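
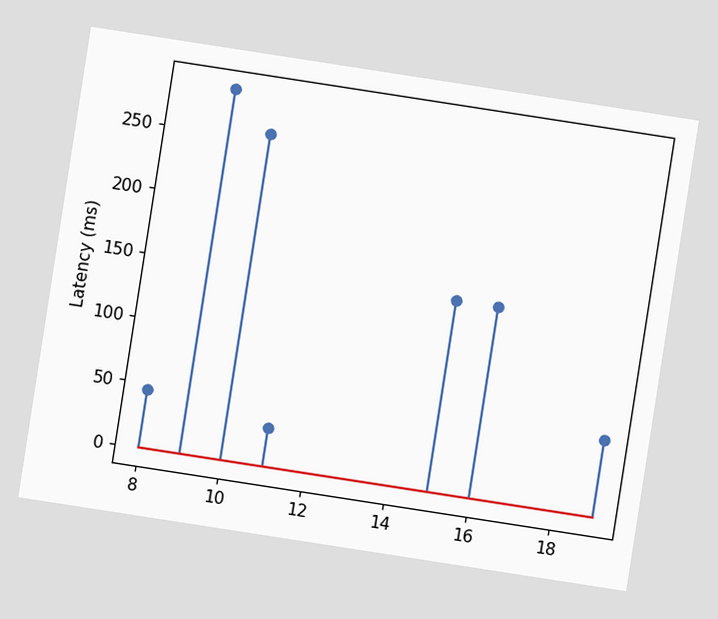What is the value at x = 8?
45ms

The chart is tilted about 9° clockwise. The stem at x=8 reaches 45ms.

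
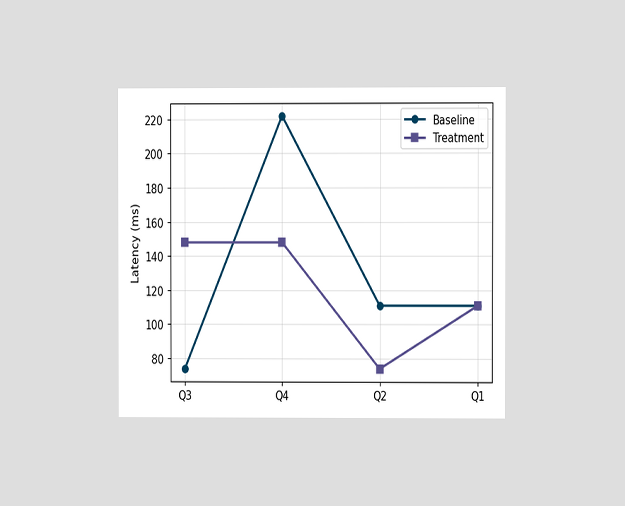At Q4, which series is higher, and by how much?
Baseline, by 74ms

The chart is viewed at a slight angle. At Q4, Baseline sits above the other line by 74ms.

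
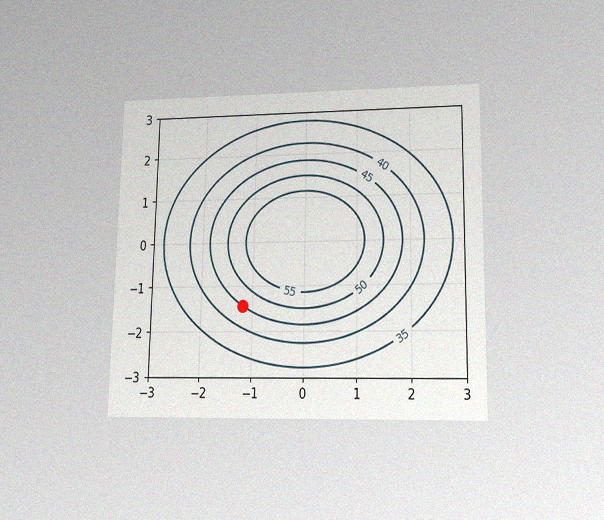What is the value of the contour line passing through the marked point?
45

The chart is viewed at a slight angle, with some photo noise. The marked point sits on the contour labelled 45.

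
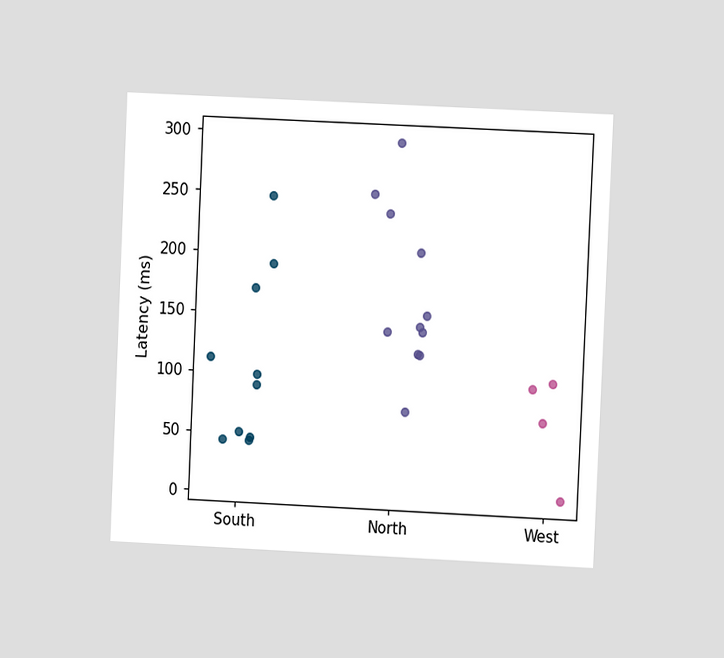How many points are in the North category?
The chart is tilted about 3° clockwise and viewed at a slight angle. Counting the markers in the North column gives 11.

11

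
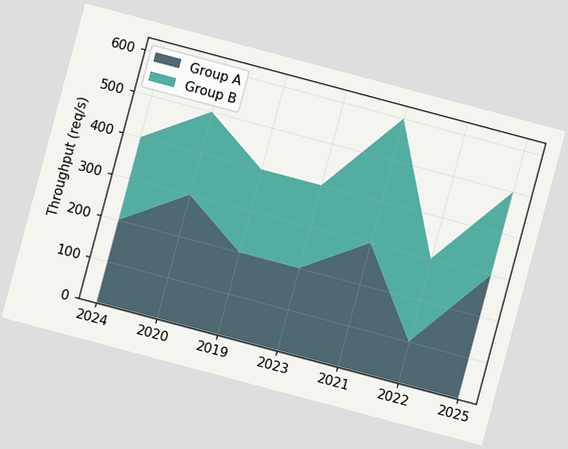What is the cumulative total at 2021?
The chart is tilted about 15° clockwise. The stacked total at 2021 reaches 600req/s.

600req/s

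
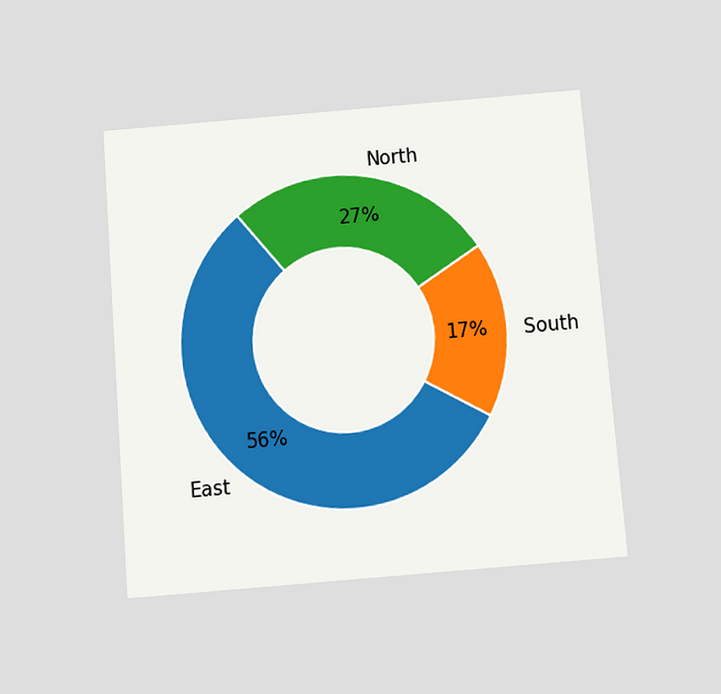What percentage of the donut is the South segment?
17%

The chart is tilted about 5° counter-clockwise and viewed slightly from below. The South segment takes up 17% of the ring.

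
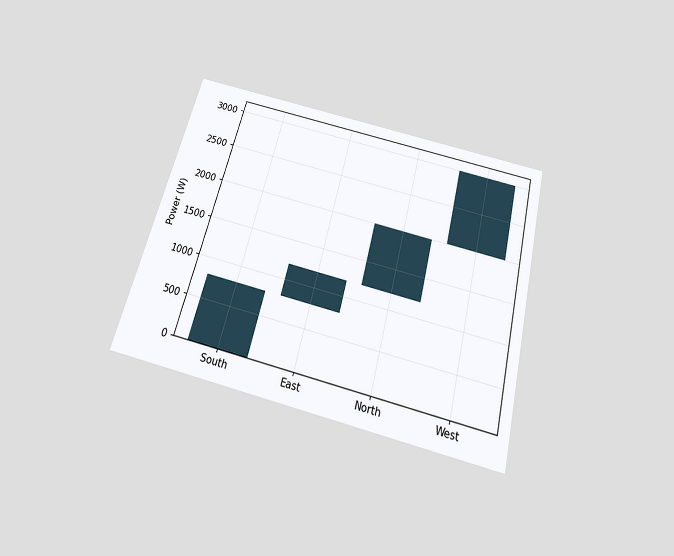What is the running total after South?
The chart is tilted about 14° clockwise and viewed slightly from below. After South the running total reaches 800W.

800W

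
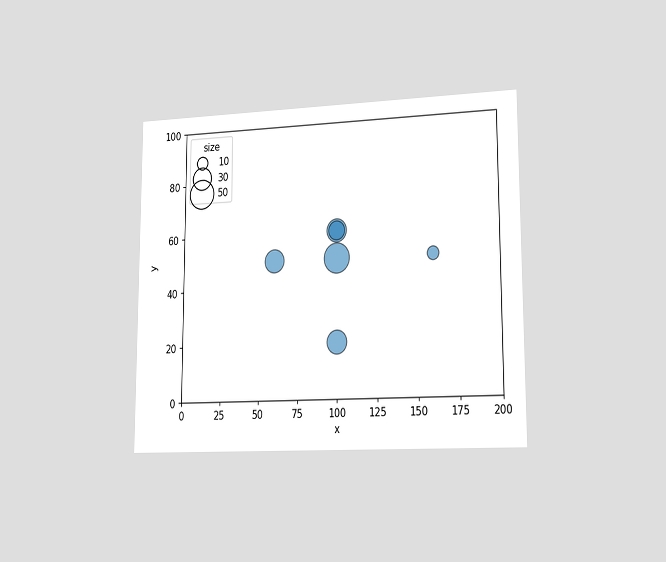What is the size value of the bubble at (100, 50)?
The chart is viewed slightly from the right. Matching the bubble at (100, 50) against the size legend gives 50.

50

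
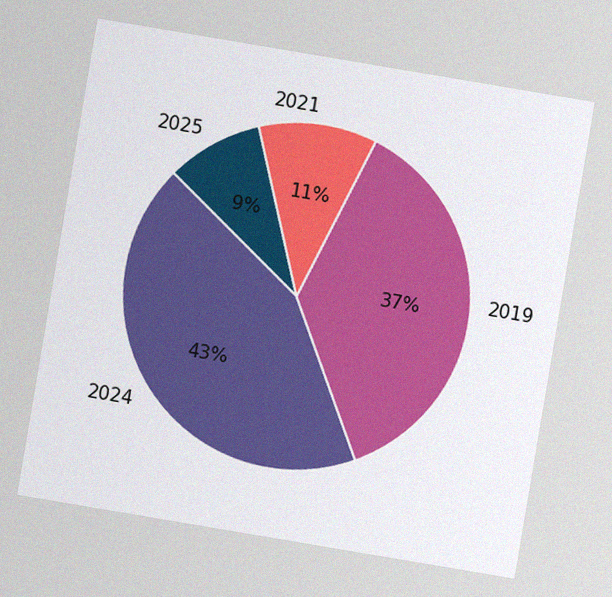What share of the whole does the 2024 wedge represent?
The chart is tilted about 10° clockwise, with some photo noise. The 2024 slice takes up 43% of the pie.

43%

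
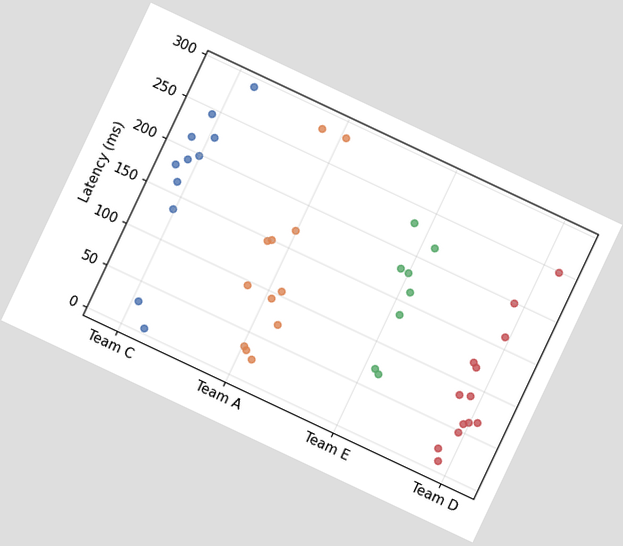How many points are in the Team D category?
The chart is tilted about 25° clockwise. Counting the markers in the Team D column gives 13.

13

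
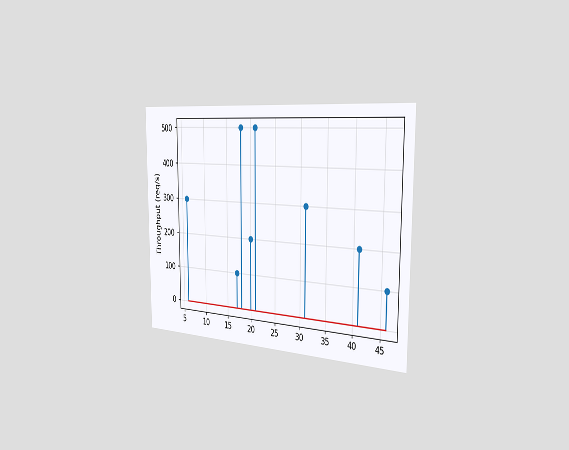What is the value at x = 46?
The chart is viewed slightly from the right. The stem at x=46 reaches 100req/s.

100req/s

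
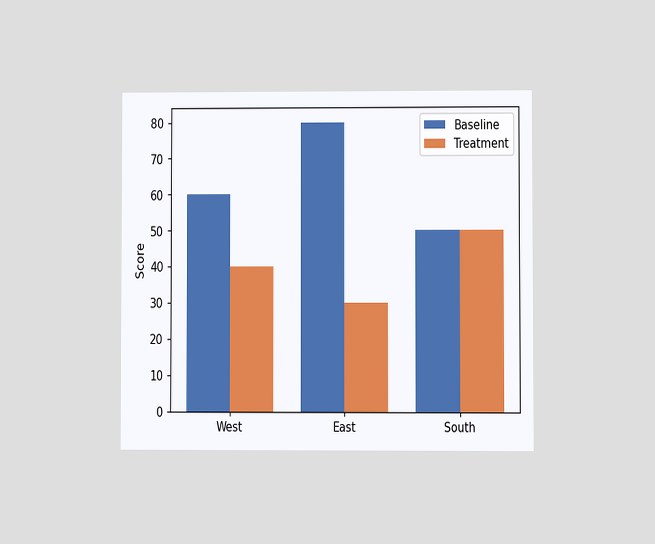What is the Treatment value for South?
The chart is viewed at a slight angle. The Treatment bar at South reaches 50 on the y-axis.

50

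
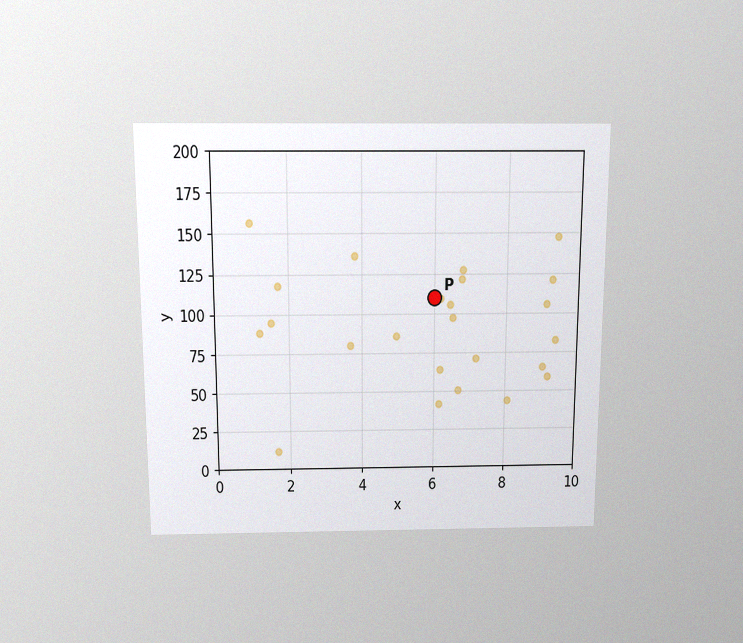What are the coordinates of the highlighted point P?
The chart is viewed slightly from above, with some photo noise. Following the gridlines from P to each axis, P sits at (6, 110).

(6, 110)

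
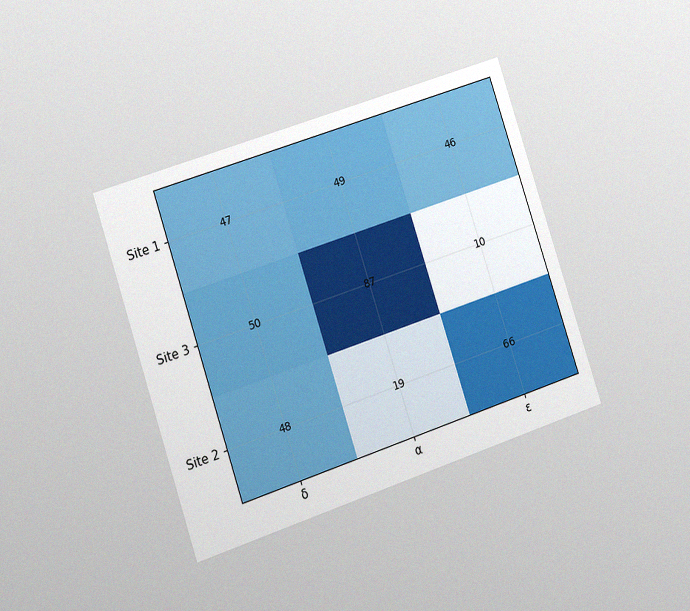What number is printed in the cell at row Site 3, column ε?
10

The chart is tilted about 18° counter-clockwise and viewed slightly from the left, with some photo noise. The (Site 3, ε) cell reads 10.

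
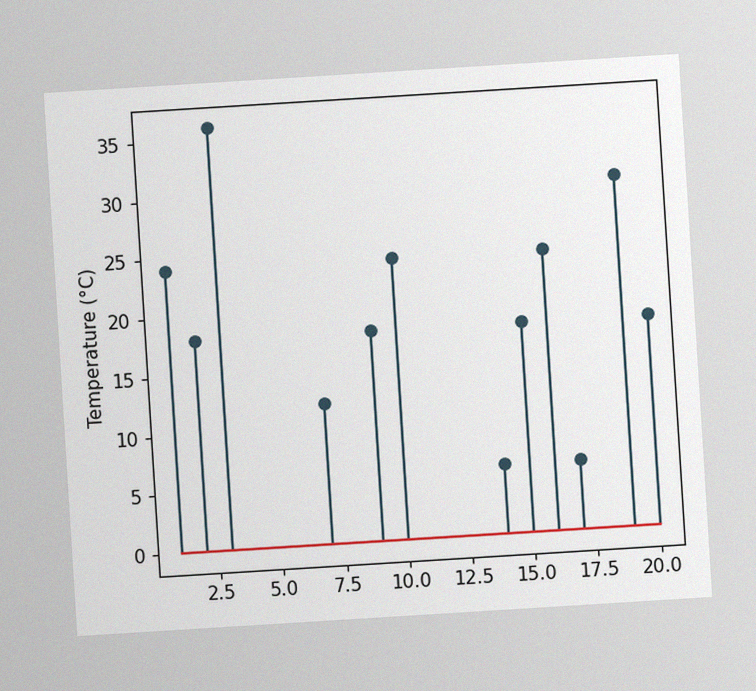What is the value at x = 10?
24°C

The chart is tilted about 4° counter-clockwise, with some photo noise. The stem at x=10 reaches 24°C.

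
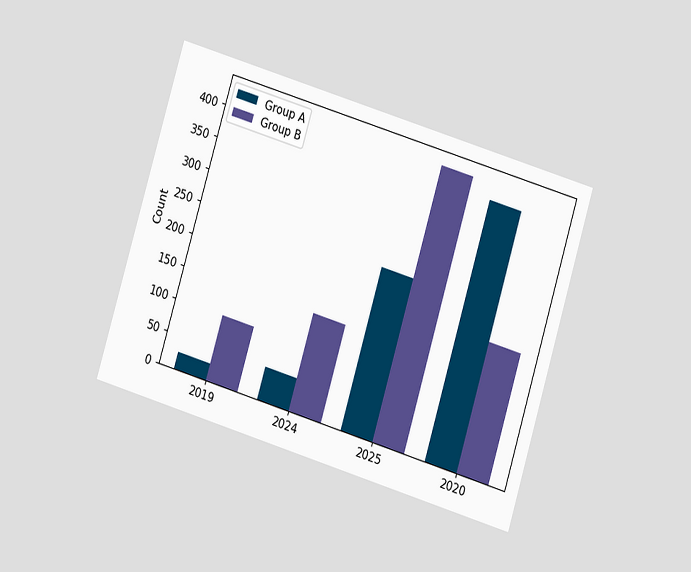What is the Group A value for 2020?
400

The chart is tilted about 17° clockwise and viewed at a slight angle. The Group A bar at 2020 reaches 400 on the y-axis.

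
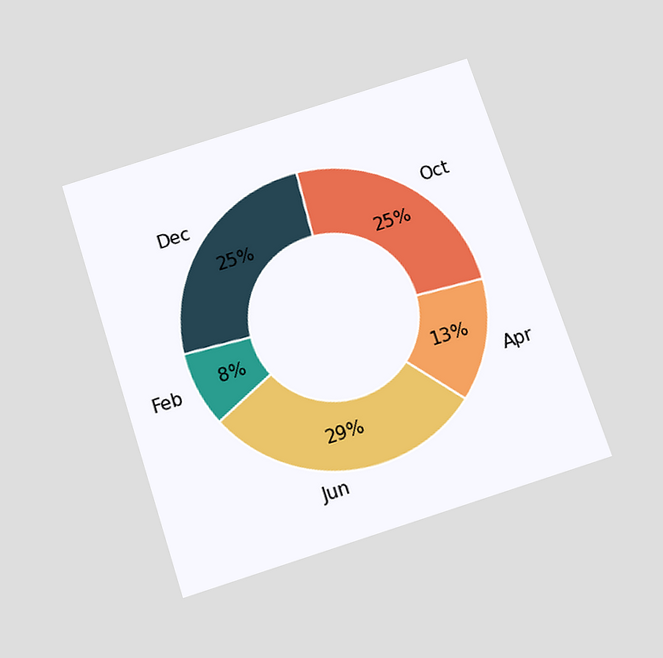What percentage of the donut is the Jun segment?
29%

The chart is tilted about 18° counter-clockwise and viewed slightly from below. The Jun segment takes up 29% of the ring.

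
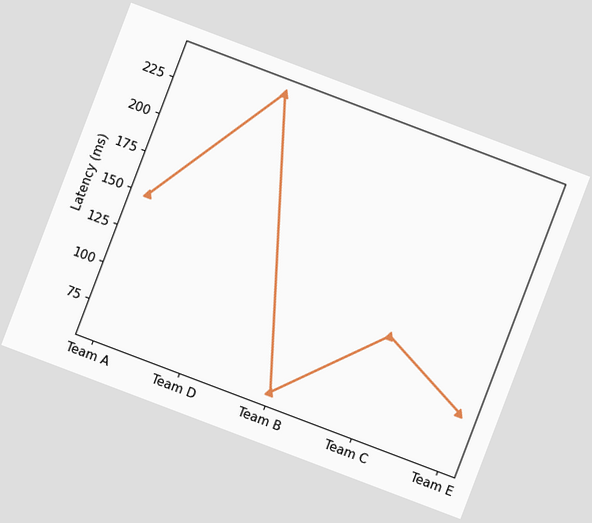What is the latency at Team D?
240ms

The chart is tilted about 21° clockwise. At Team D, the line is at 240ms.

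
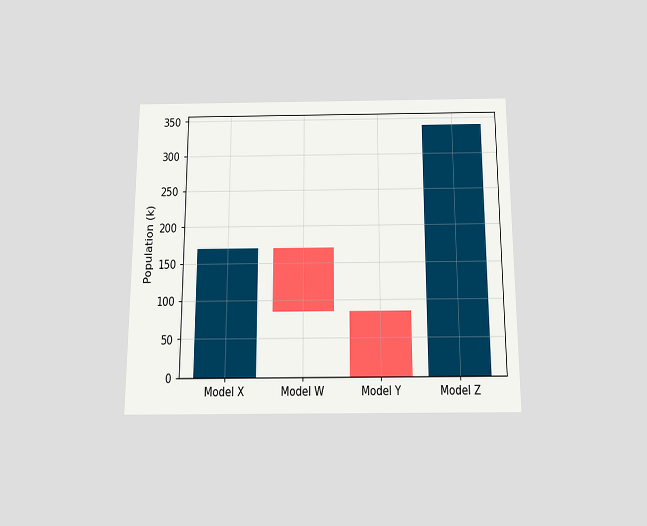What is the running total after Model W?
The chart is viewed slightly from below. After Model W the running total reaches 85k.

85k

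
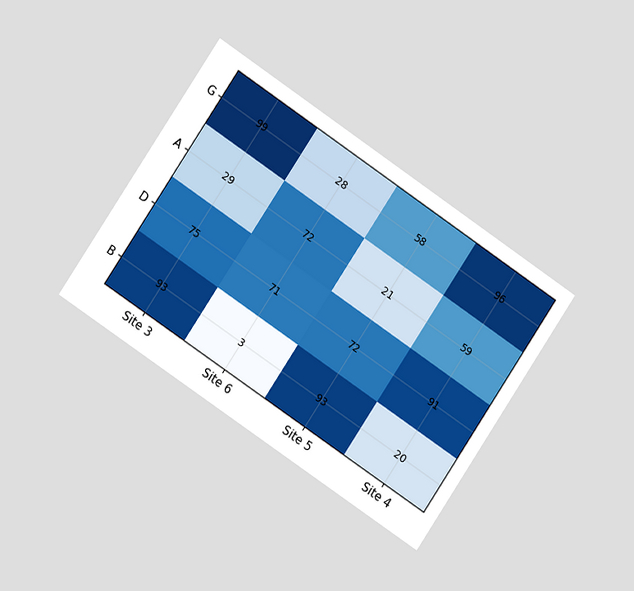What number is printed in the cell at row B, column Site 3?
93

The chart is tilted about 34° clockwise and viewed at a slight angle. The (B, Site 3) cell reads 93.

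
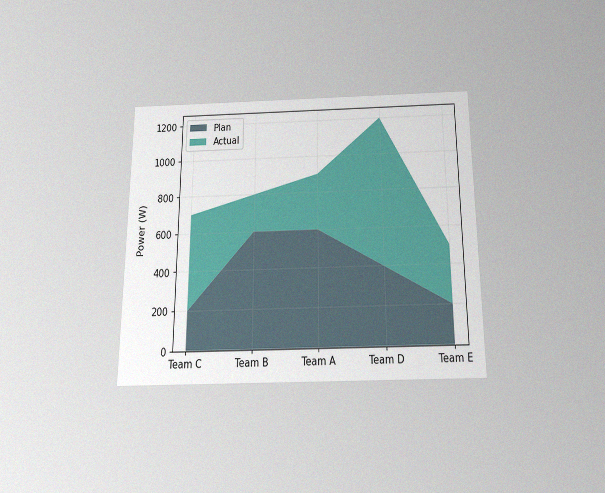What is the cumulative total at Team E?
500W

The chart is viewed slightly from below, with some photo noise. The stacked total at Team E reaches 500W.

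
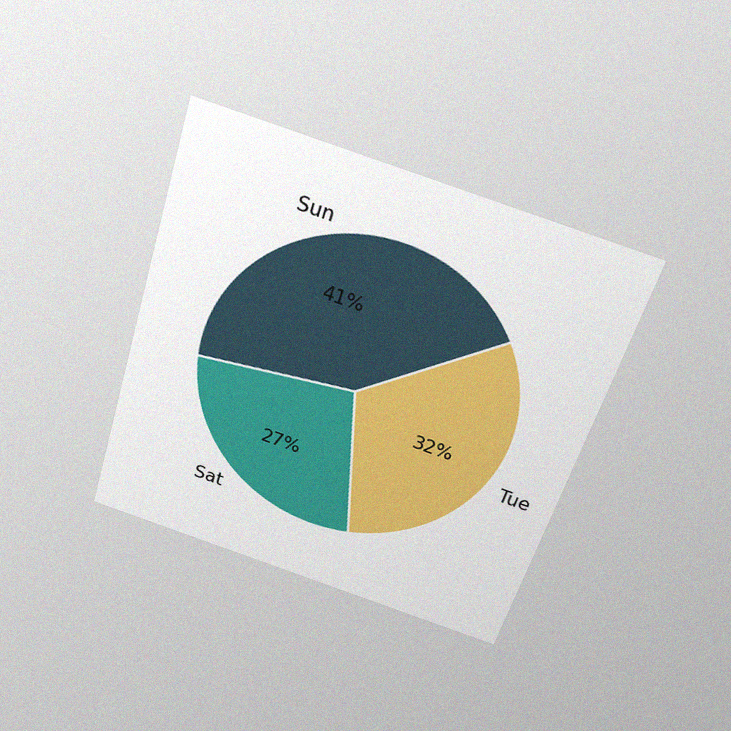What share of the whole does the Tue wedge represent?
The chart is tilted about 17° clockwise and viewed slightly from above, with some photo noise. The Tue slice takes up 32% of the pie.

32%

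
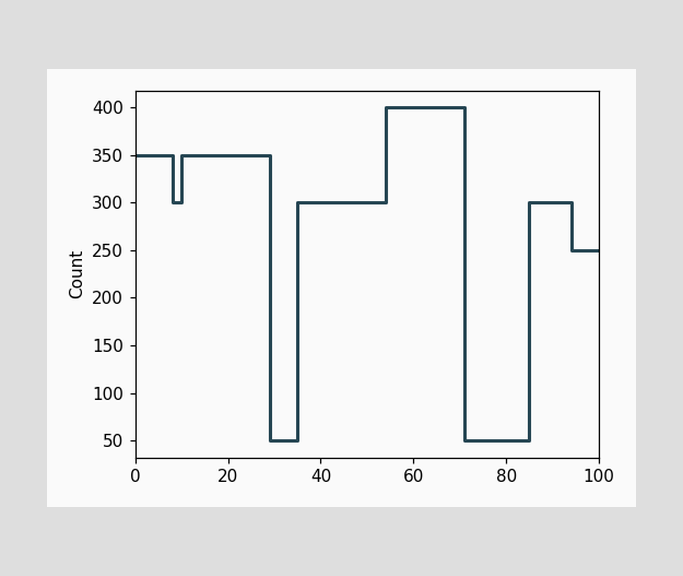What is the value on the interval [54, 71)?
400

On [54, 71) the step sits at 400.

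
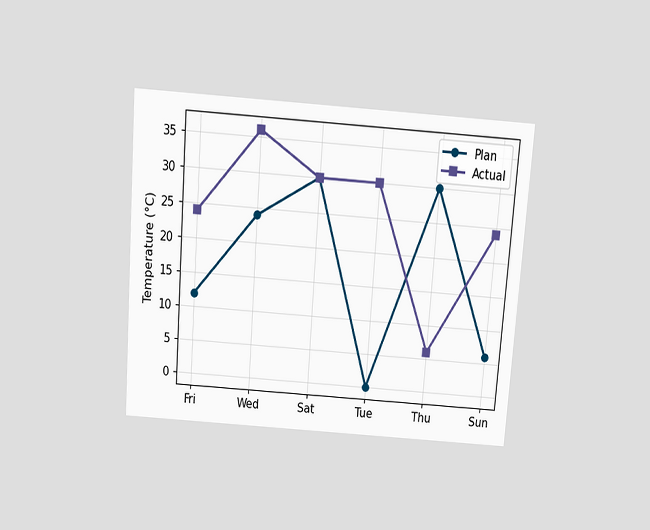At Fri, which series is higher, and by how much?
Actual, by 12°C

The chart is tilted about 4° clockwise and viewed slightly from above. At Fri, Actual sits above the other line by 12°C.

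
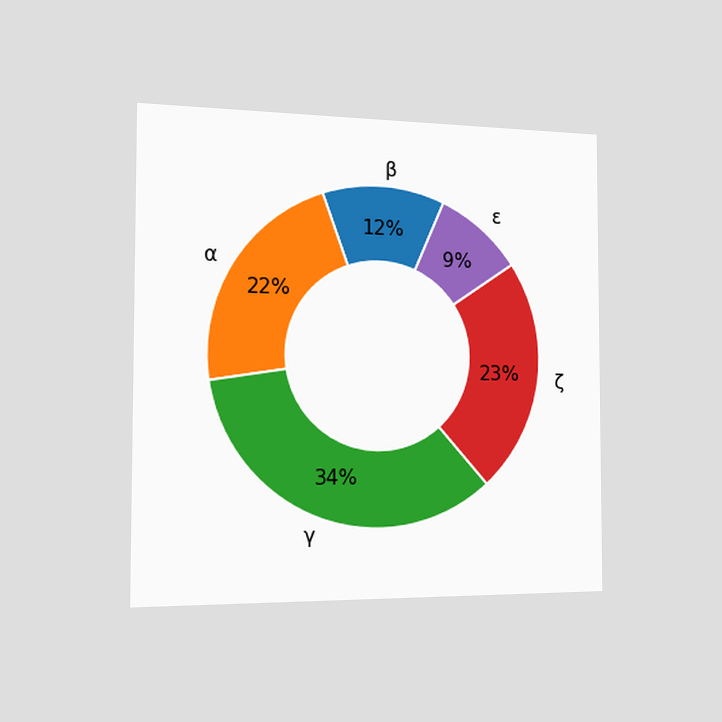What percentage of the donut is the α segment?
22%

The chart is viewed slightly from the left. The α segment takes up 22% of the ring.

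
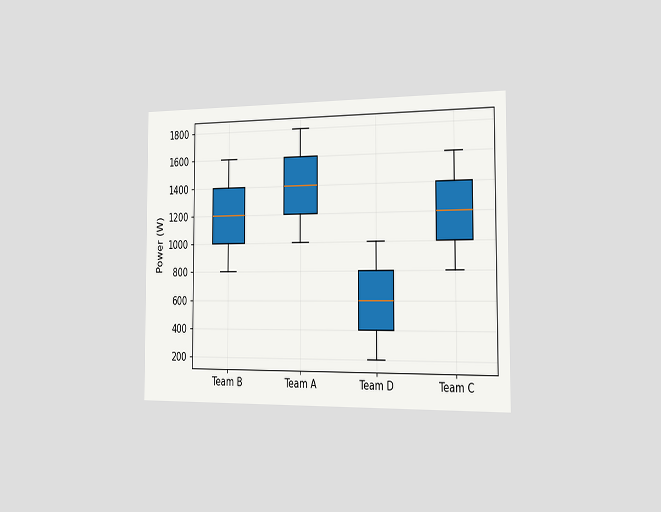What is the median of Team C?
1200W

The chart is viewed slightly from the right. The median line in the Team C box sits at 1200W.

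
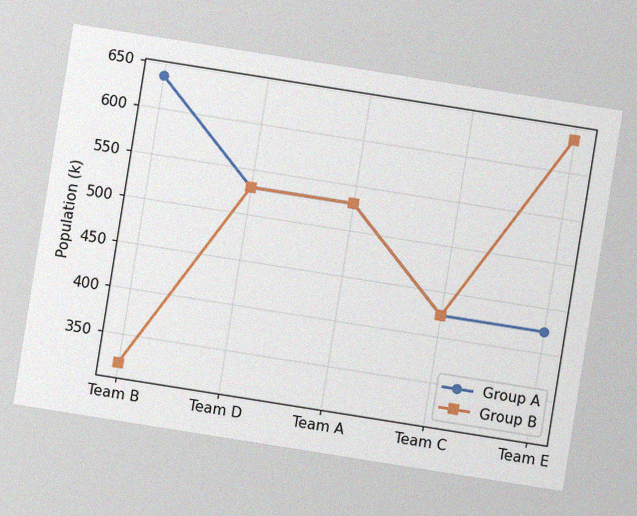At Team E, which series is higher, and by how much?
The chart is tilted about 9° clockwise, with some photo noise. At Team E, Group B sits above the other line by 212k.

Group B, by 212k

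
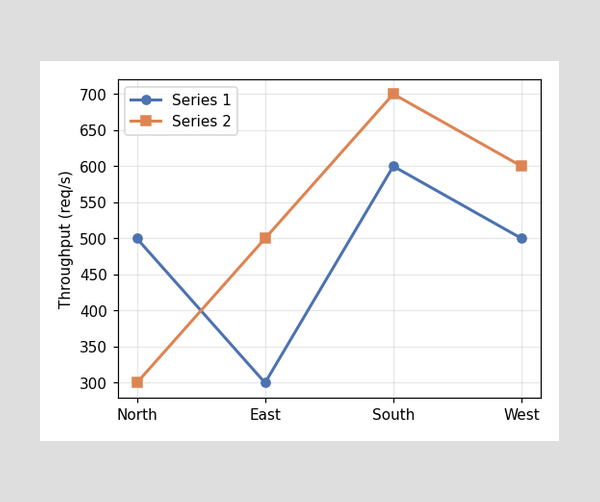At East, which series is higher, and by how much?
Series 2, by 200req/s

At East, Series 2 sits above the other line by 200req/s.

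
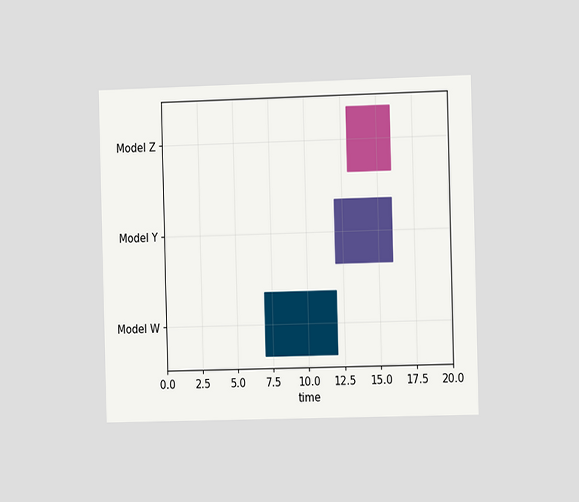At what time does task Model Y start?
The chart is viewed slightly from the right. The Model Y bar begins at t=12.

12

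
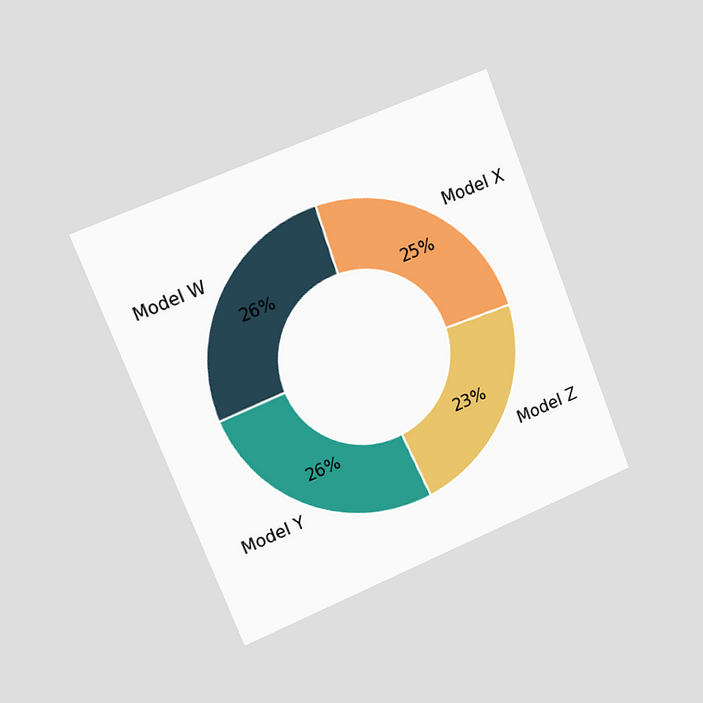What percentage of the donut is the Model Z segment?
The chart is tilted about 22° counter-clockwise and viewed slightly from the left. The Model Z segment takes up 23% of the ring.

23%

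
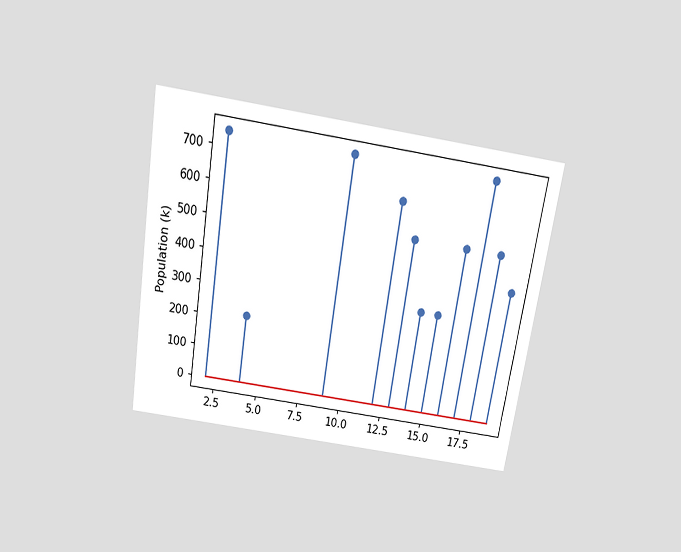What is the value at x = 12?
636k

The chart is tilted about 9° clockwise and viewed slightly from above. The stem at x=12 reaches 636k.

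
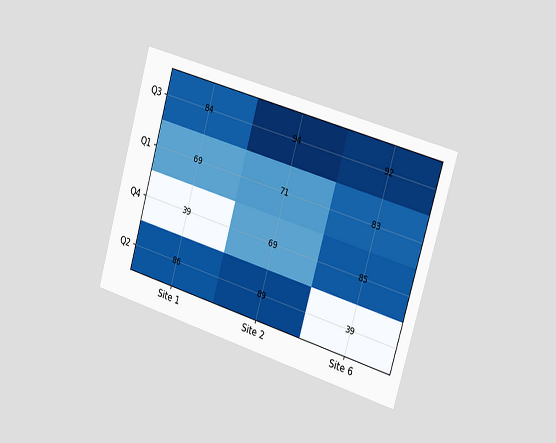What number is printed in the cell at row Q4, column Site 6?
The chart is tilted about 16° clockwise and viewed slightly from the right. The (Q4, Site 6) cell reads 85.

85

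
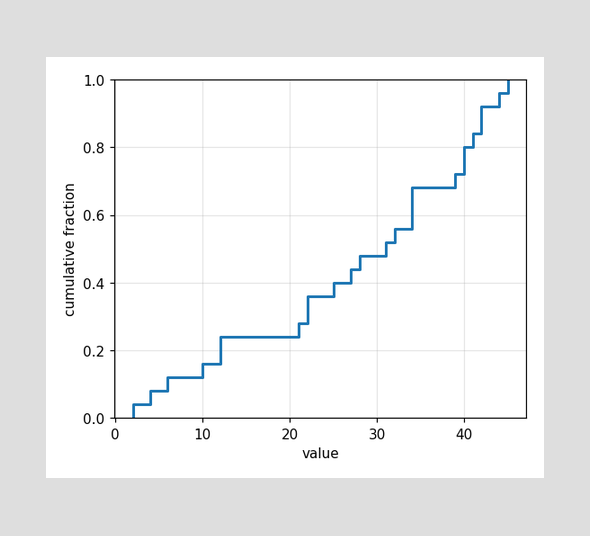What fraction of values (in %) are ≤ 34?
At x=34 the ECDF step is at 68%.

68%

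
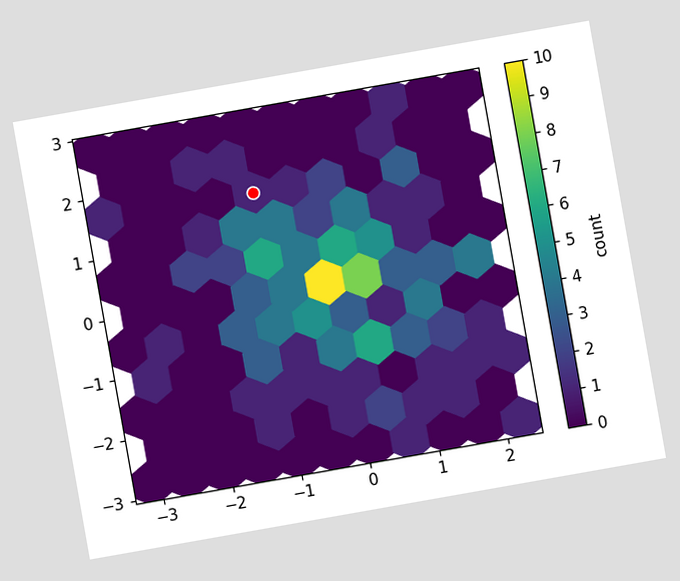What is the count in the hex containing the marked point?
The chart is tilted about 10° counter-clockwise. The marked hex reads 1 on the colorbar.

1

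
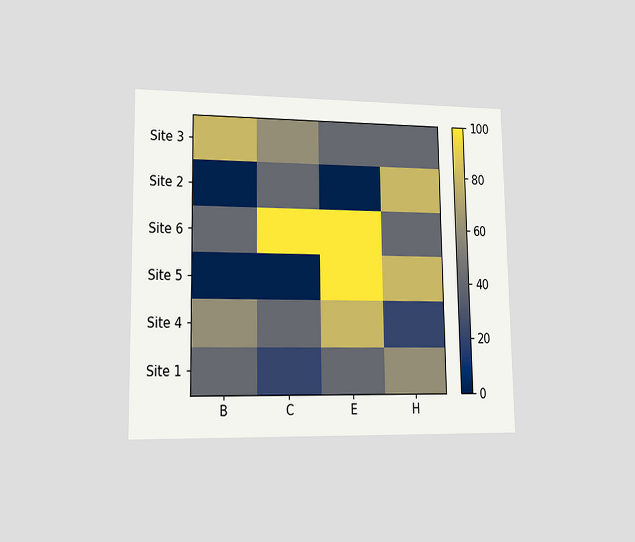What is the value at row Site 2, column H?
80

The chart is viewed at a slight angle. Matching cell (Site 2, H) against the colorbar gives 80.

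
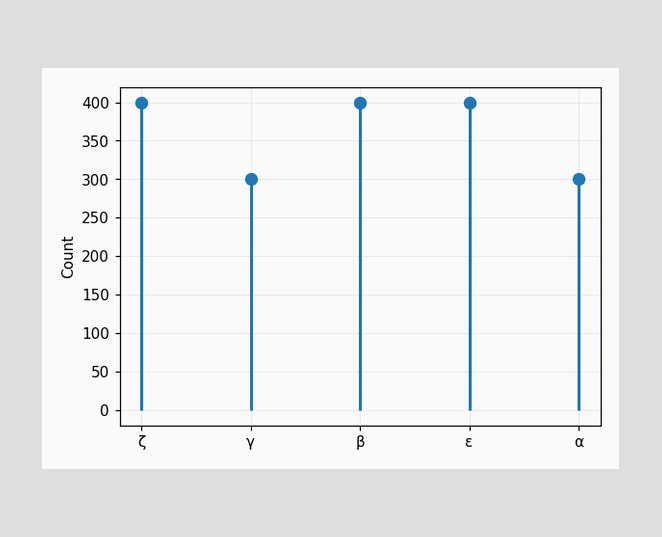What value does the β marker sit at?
The β marker sits at 400.

400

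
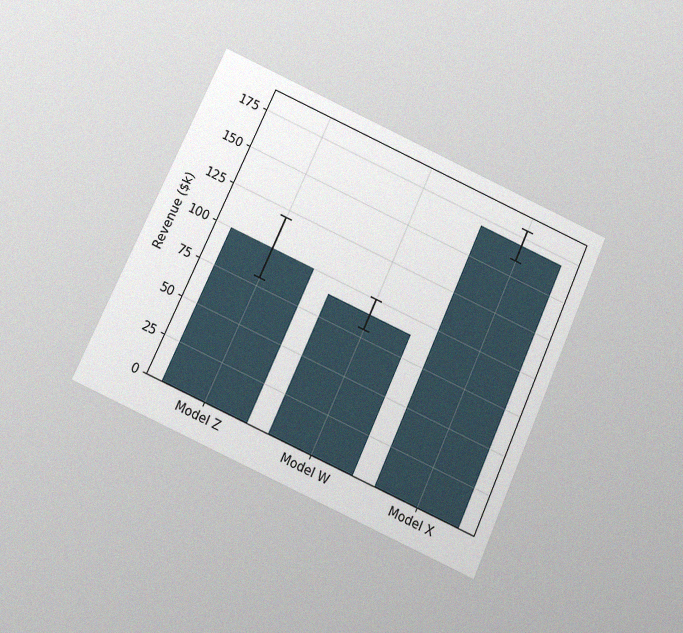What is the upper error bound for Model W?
The chart is tilted about 24° clockwise and viewed slightly from below, with some photo noise. The Model W bar's upper whisker reaches $100k.

$100k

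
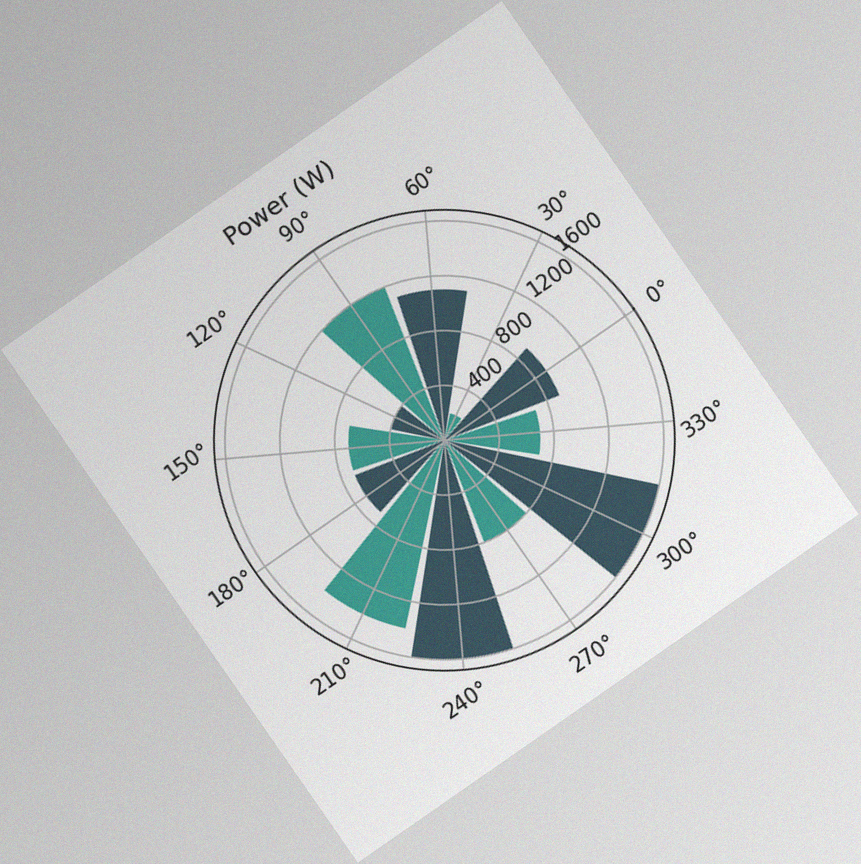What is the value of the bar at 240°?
1600W

The chart is tilted about 35° counter-clockwise, with some photo noise. The bar at 240° reaches 1600W on the radial axis.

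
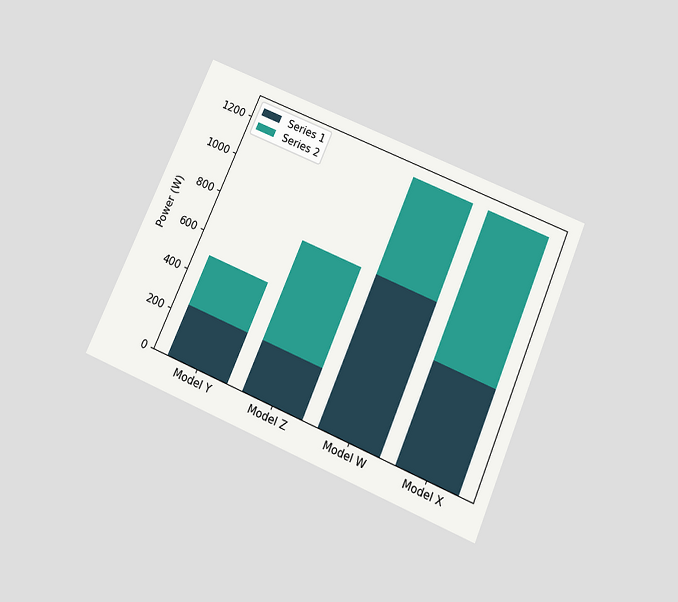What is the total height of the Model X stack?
1250W

The chart is tilted about 23° clockwise and viewed slightly from below. The Model X stack's top reaches 1250W on the y-axis.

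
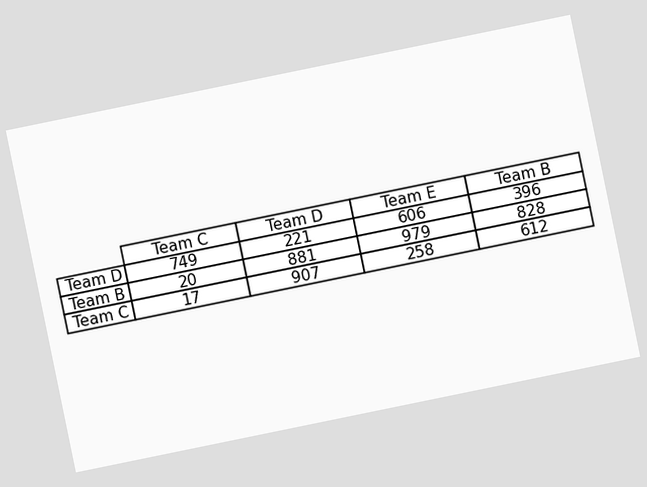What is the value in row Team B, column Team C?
The chart is tilted about 12° counter-clockwise. The (Team B, Team C) cell reads 20.

20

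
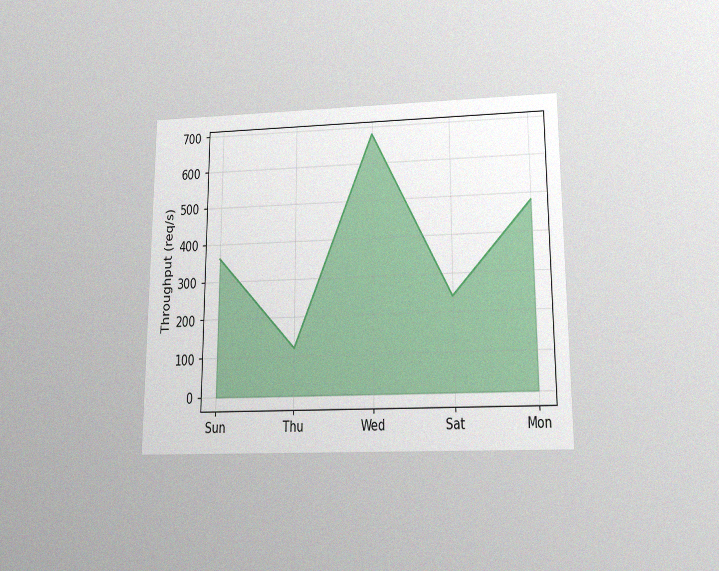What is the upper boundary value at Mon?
480req/s

The chart is viewed slightly from below, with some photo noise. At Mon the upper boundary is at 480req/s.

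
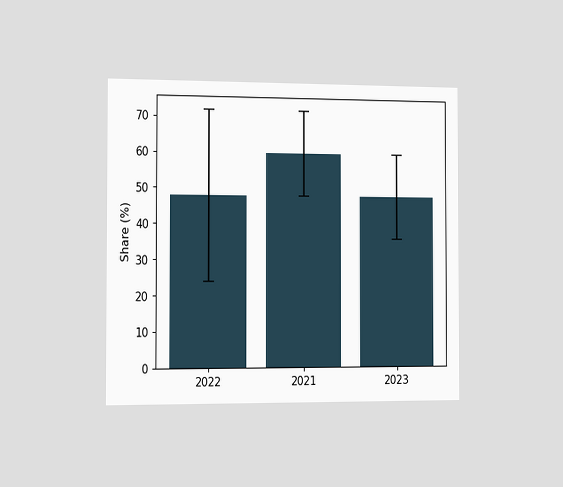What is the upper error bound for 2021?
72%

The chart is viewed slightly from the left. The 2021 bar's upper whisker reaches 72%.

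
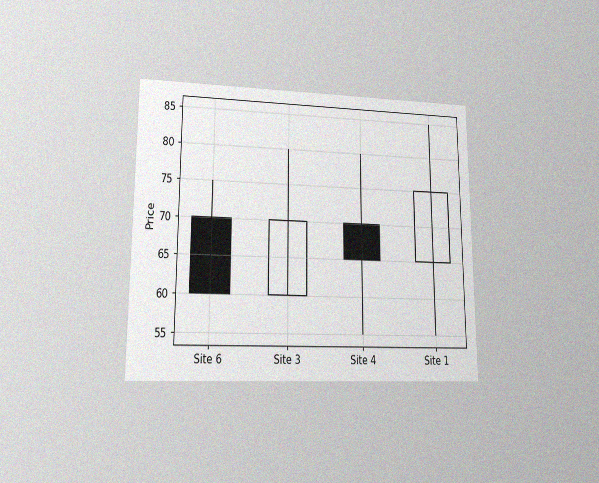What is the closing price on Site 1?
The chart is viewed at a slight angle, with some photo noise. The Site 1 candle closes at 75.

75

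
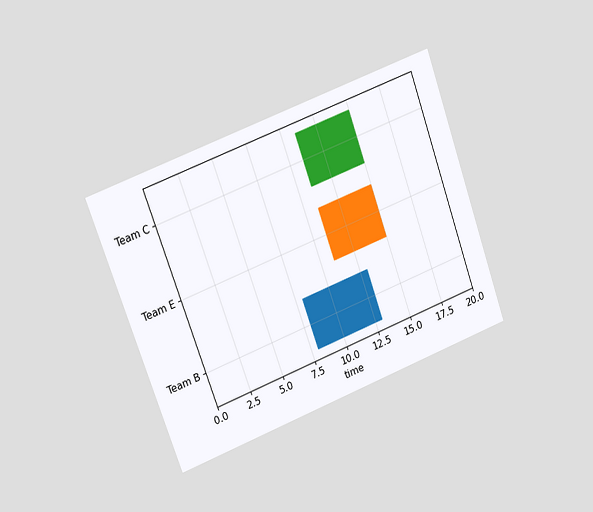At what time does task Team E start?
The chart is tilted about 20° counter-clockwise and viewed at a slight angle. The Team E bar begins at t=11.

11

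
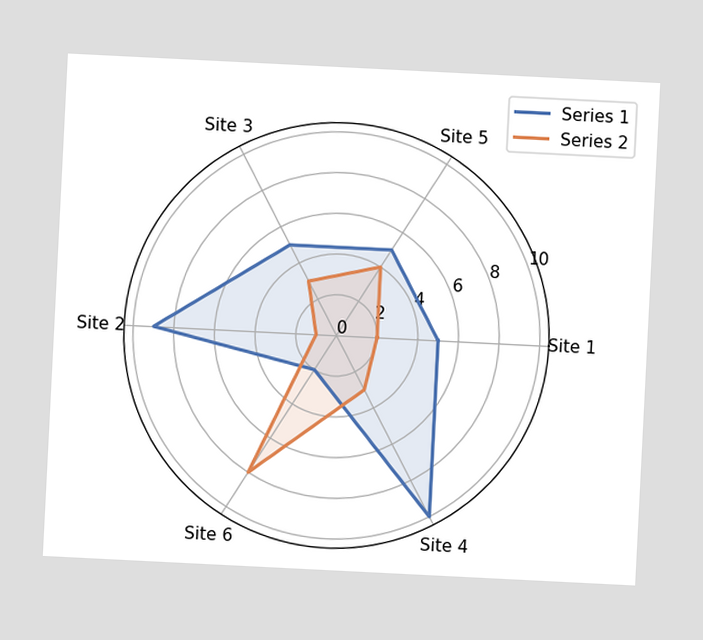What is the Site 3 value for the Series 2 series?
3

The chart is tilted about 3° clockwise. On the Site 3 axis, Series 2 reaches 3.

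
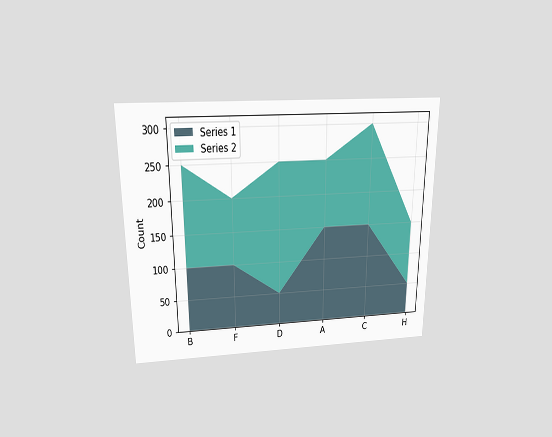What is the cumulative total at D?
The chart is viewed slightly from above. The stacked total at D reaches 250.

250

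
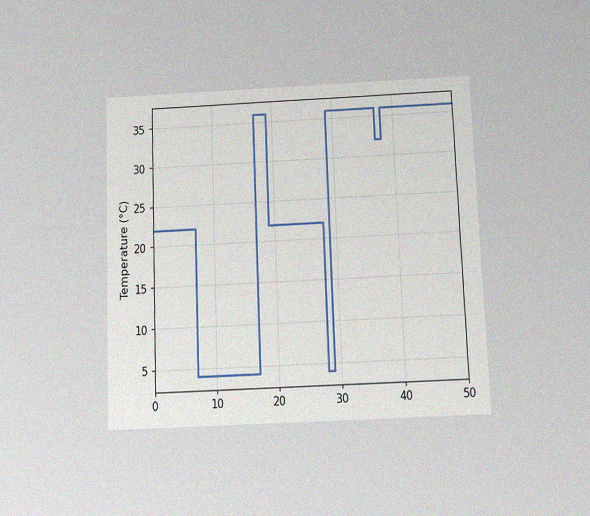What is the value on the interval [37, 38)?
32°C

The chart is tilted about 2° counter-clockwise and viewed slightly from below, with some photo noise. On [37, 38) the step sits at 32°C.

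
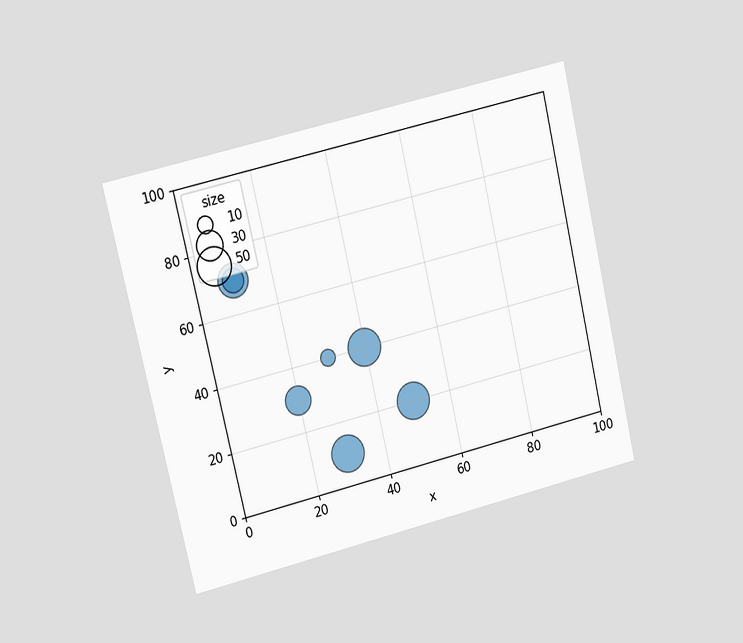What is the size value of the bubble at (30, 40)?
10

The chart is tilted about 13° counter-clockwise and viewed at a slight angle. Matching the bubble at (30, 40) against the size legend gives 10.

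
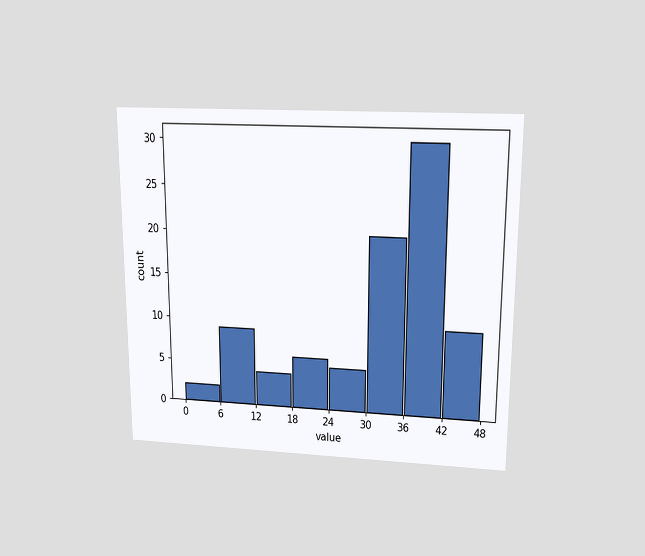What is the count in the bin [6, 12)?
9

The chart is viewed slightly from above. The [6, 12) bin has height 9.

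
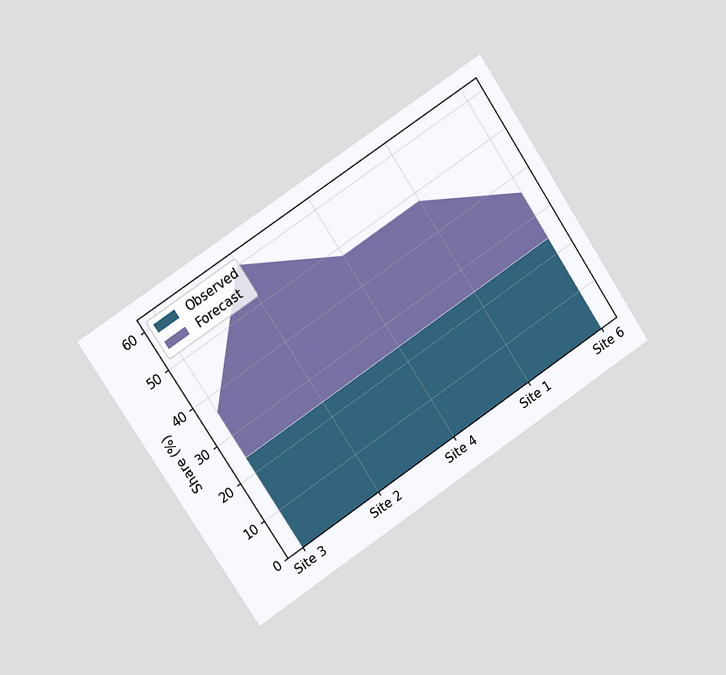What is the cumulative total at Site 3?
The chart is tilted about 33° counter-clockwise and viewed slightly from the left. The stacked total at Site 3 reaches 36%.

36%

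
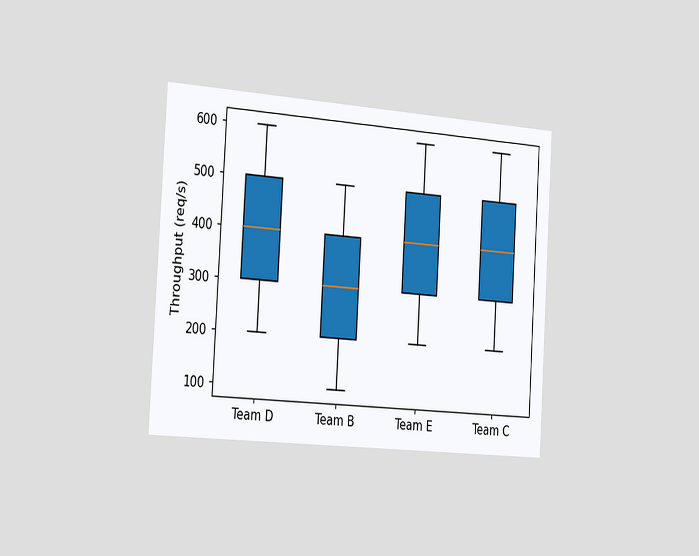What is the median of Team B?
300req/s

The chart is tilted about 3° clockwise and viewed slightly from the left. The median line in the Team B box sits at 300req/s.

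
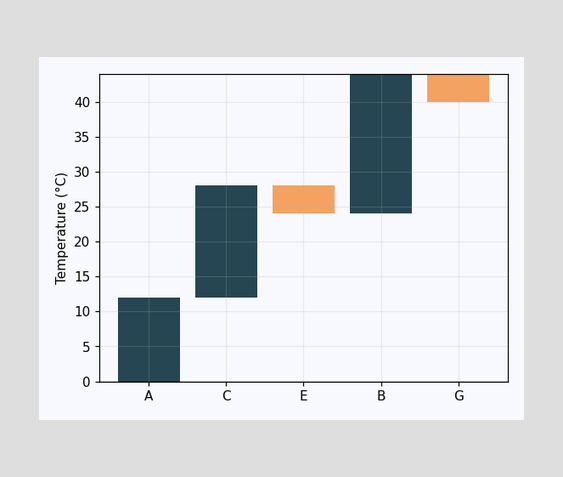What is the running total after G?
After G the running total reaches 40°C.

40°C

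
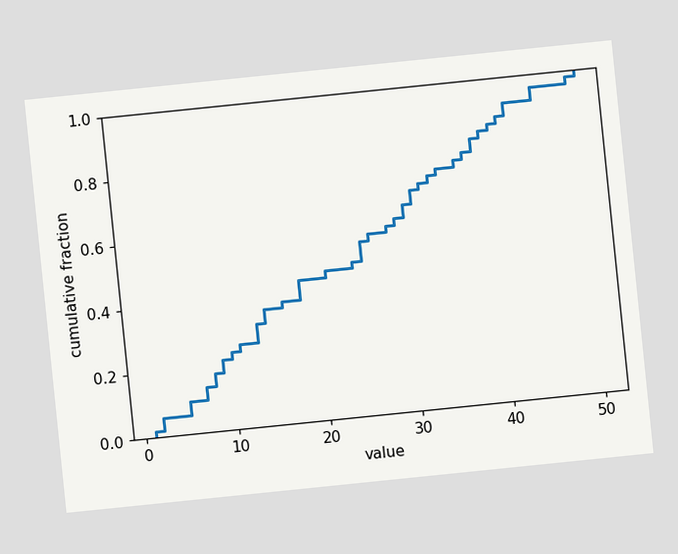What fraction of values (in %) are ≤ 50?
100%

The chart is tilted about 6° counter-clockwise. At x=50 the ECDF step is at 100%.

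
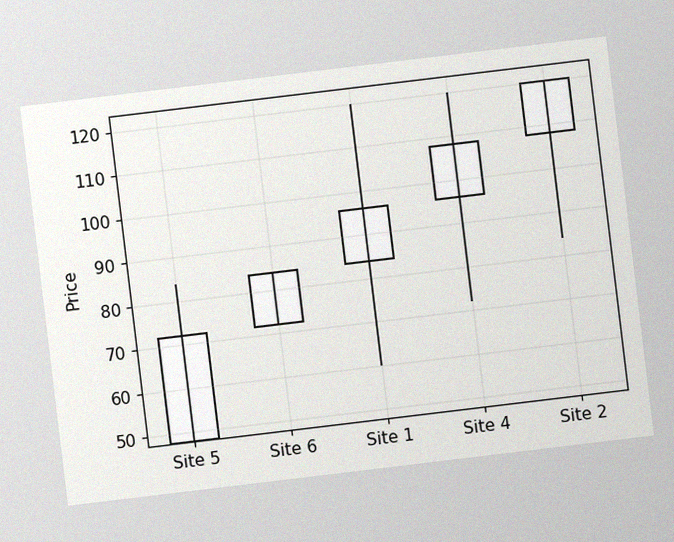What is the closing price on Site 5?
72

The chart is tilted about 7° counter-clockwise, with some photo noise. The Site 5 candle closes at 72.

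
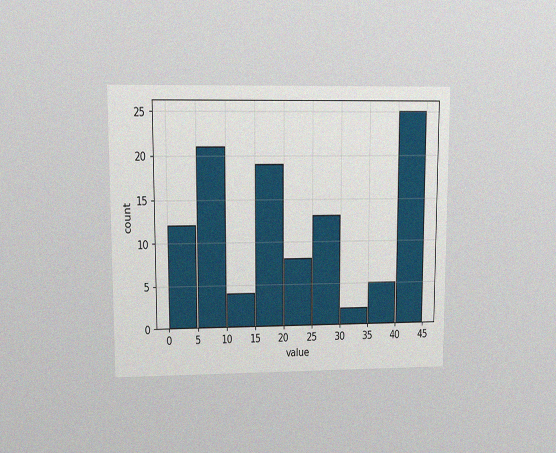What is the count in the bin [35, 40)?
5

The chart is viewed at a slight angle, with some photo noise. The [35, 40) bin has height 5.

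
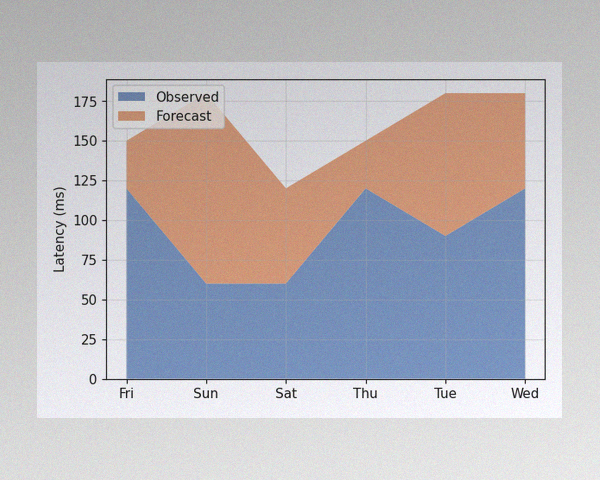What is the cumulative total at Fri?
The image has some photo noise and uneven lighting. The stacked total at Fri reaches 150ms.

150ms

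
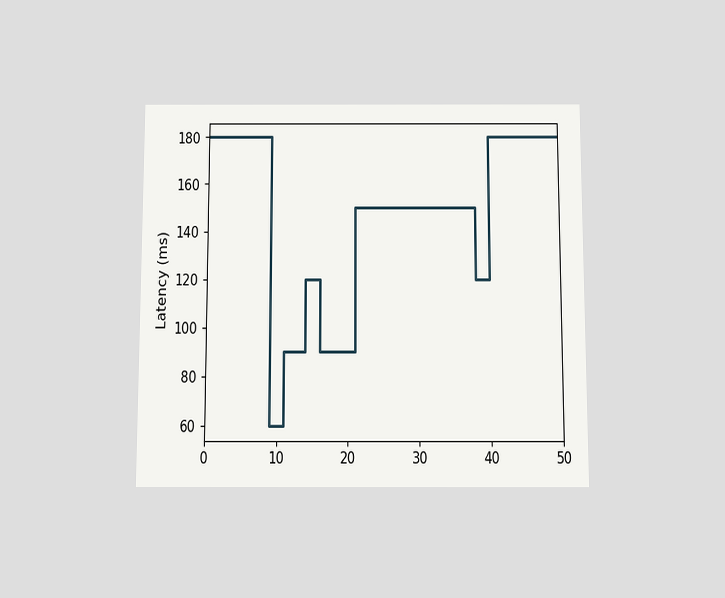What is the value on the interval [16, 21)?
The chart is viewed slightly from below. On [16, 21) the step sits at 90ms.

90ms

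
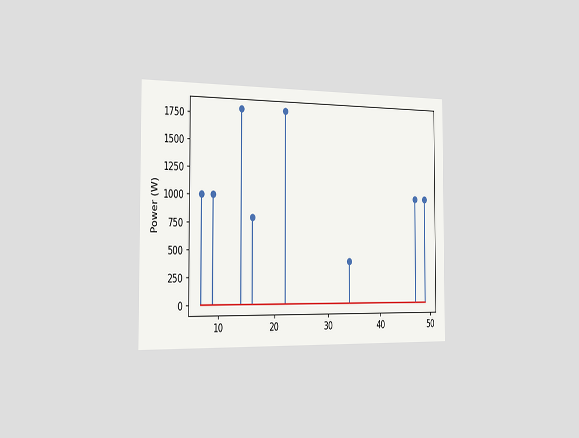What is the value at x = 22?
The chart is viewed slightly from the left. The stem at x=22 reaches 1800W.

1800W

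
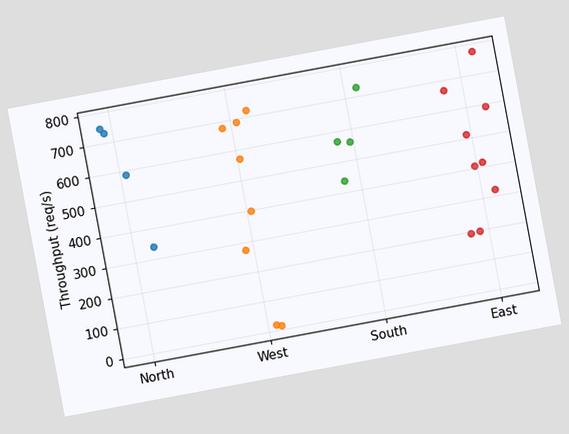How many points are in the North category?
4

The chart is tilted about 11° counter-clockwise. Counting the markers in the North column gives 4.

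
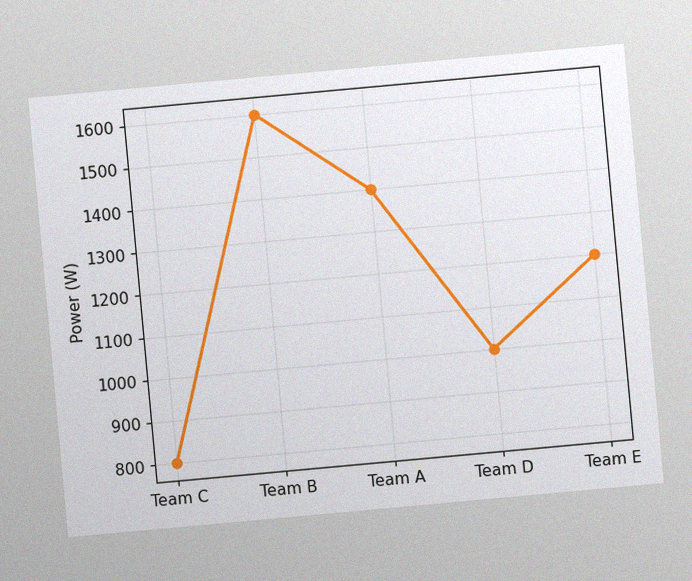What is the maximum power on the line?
1600W

The chart is tilted about 5° counter-clockwise, with some photo noise. The highest point is at Team B, and reading across to the y-axis gives 1600W.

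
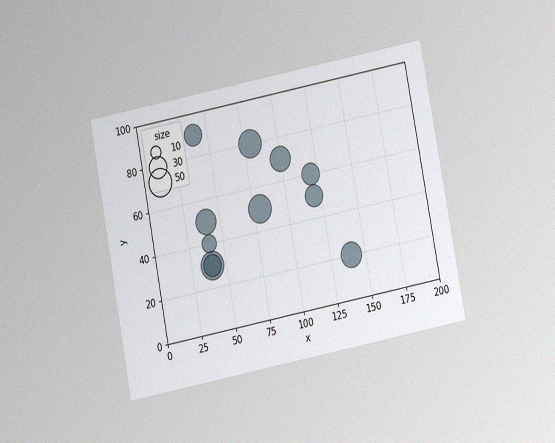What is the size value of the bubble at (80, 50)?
50

The chart is tilted about 11° counter-clockwise and viewed slightly from below, with some photo noise. Matching the bubble at (80, 50) against the size legend gives 50.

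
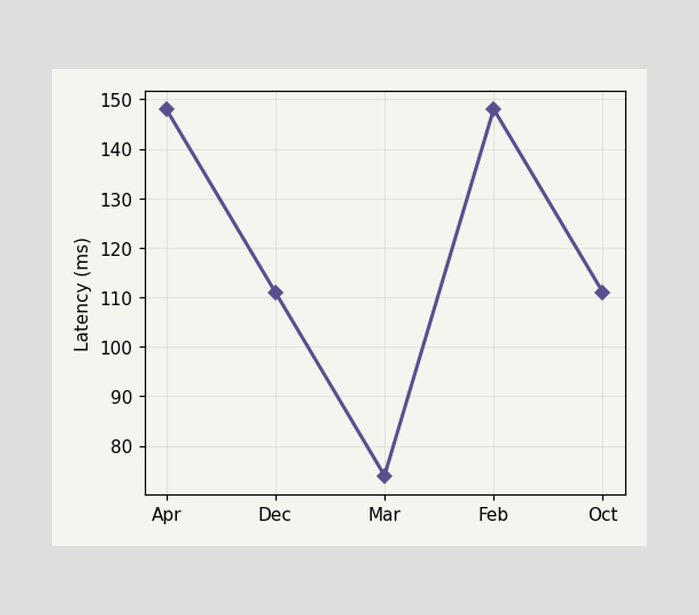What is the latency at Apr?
148ms

At Apr, the line is at 148ms.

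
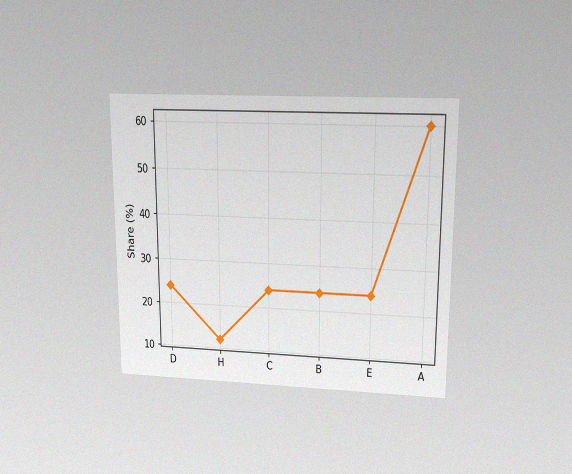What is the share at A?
60%

The chart is viewed slightly from above, with some photo noise. At A, the line is at 60%.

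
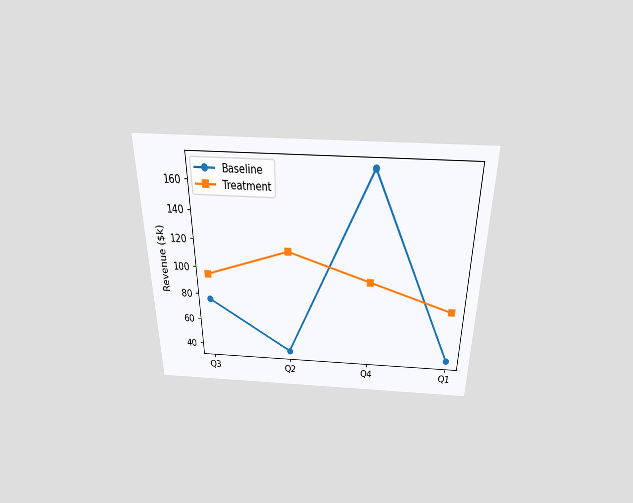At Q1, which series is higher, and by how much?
The chart is viewed slightly from above. At Q1, Treatment sits above the other line by $38k.

Treatment, by $38k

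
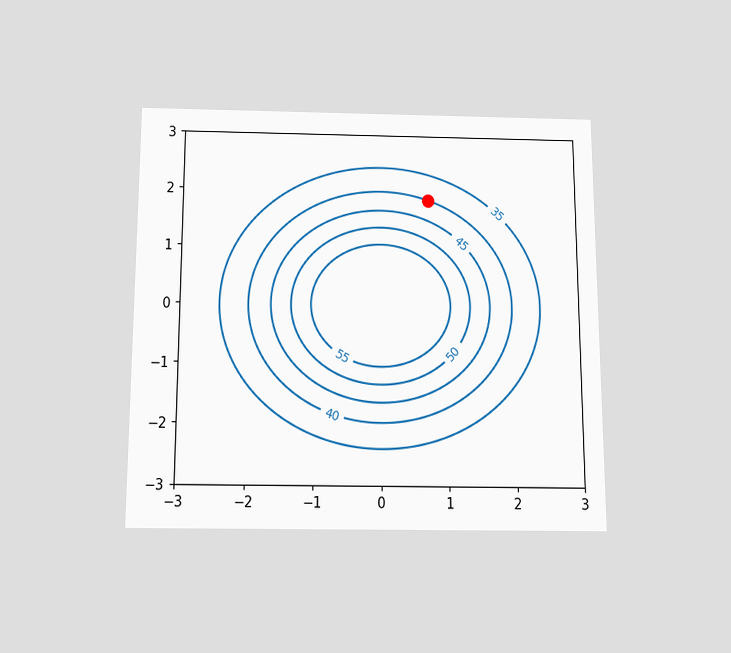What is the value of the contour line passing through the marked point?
40

The chart is viewed slightly from below. The marked point sits on the contour labelled 40.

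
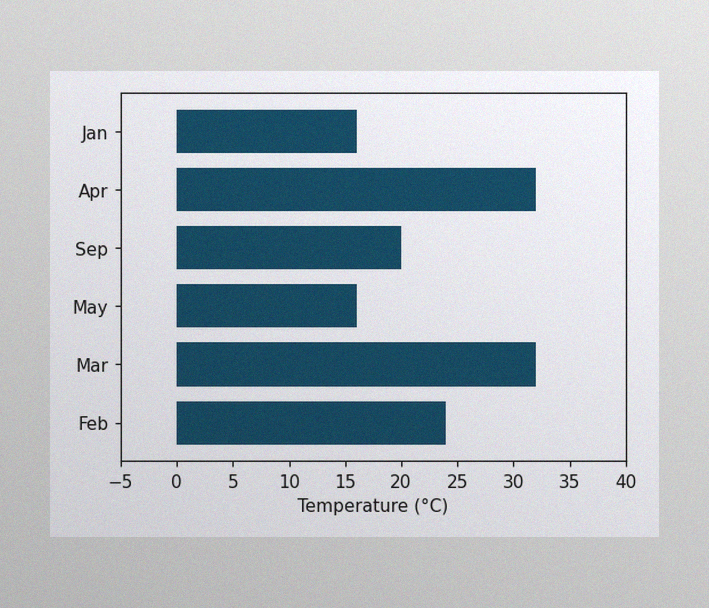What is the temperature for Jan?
The image has some photo noise and uneven lighting. Reading along the chart's x-axis, the Jan bar reaches 16°C.

16°C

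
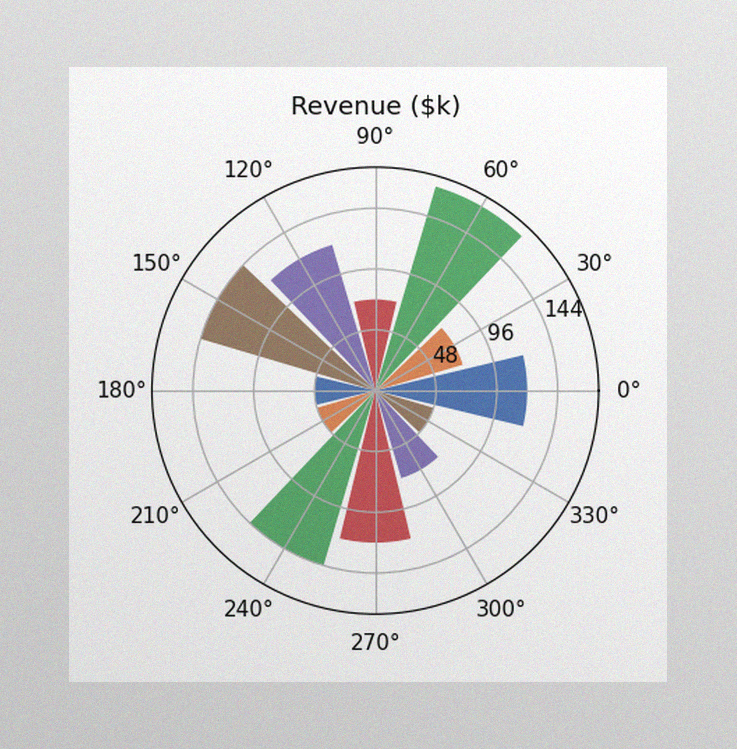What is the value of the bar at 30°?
$72k

The image has some photo noise and uneven lighting. The bar at 30° reaches $72k on the radial axis.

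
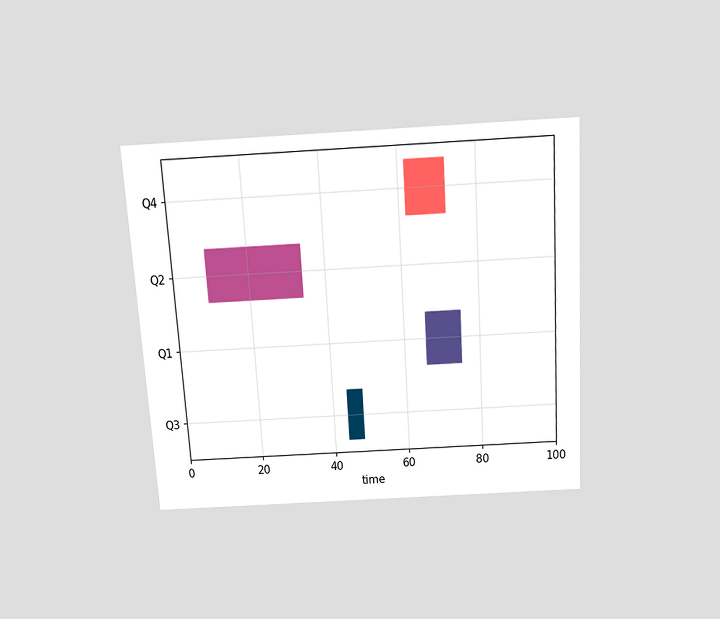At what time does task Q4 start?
62

The chart is tilted about 4° counter-clockwise and viewed slightly from above. The Q4 bar begins at t=62.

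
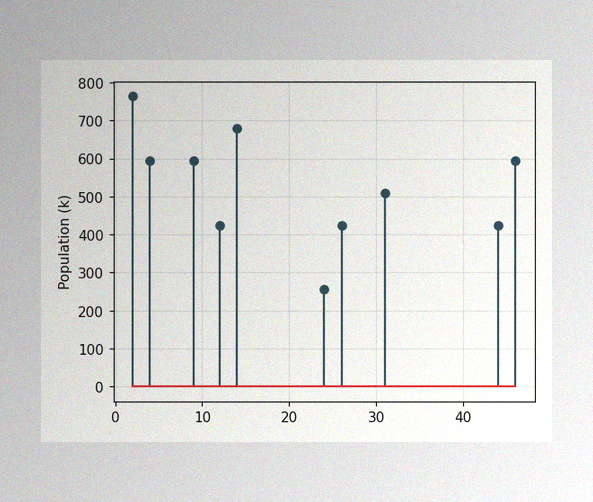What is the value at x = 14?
The image has some photo noise and uneven lighting. The stem at x=14 reaches 680k.

680k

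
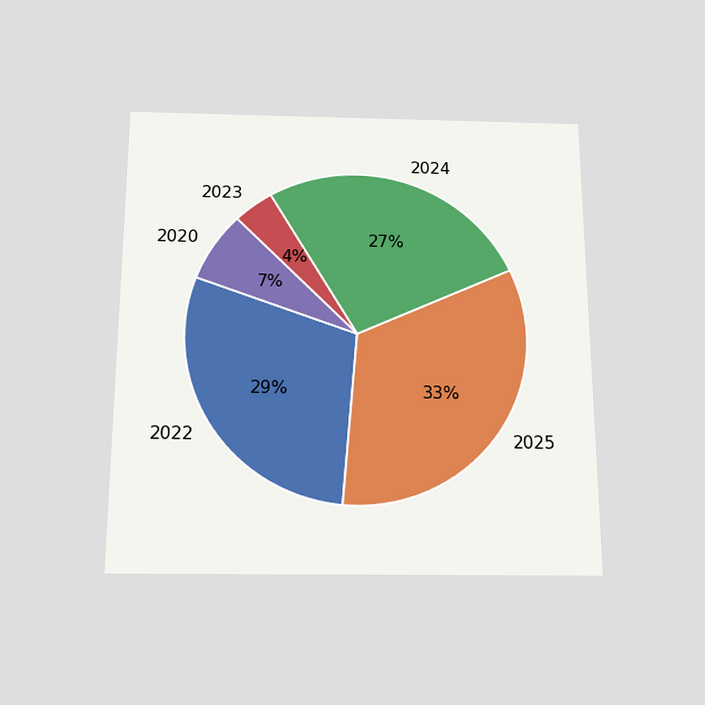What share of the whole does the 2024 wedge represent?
27%

The chart is viewed slightly from below. The 2024 slice takes up 27% of the pie.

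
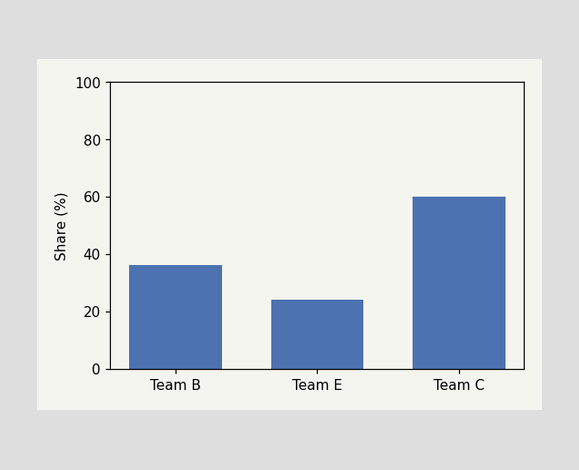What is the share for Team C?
Reading along the chart's y-axis, the Team C bar reaches 60%.

60%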